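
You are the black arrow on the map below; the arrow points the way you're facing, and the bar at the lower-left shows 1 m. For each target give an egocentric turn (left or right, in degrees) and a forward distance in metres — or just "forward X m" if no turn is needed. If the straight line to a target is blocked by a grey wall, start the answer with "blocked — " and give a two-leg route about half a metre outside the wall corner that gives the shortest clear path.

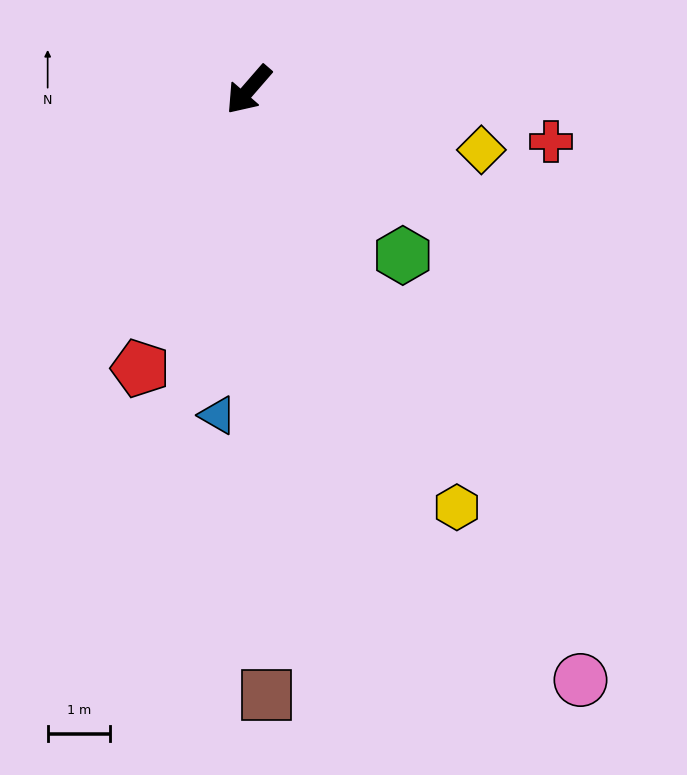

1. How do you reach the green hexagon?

turn left 84°, forward 3.6 m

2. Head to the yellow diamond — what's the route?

turn left 116°, forward 3.8 m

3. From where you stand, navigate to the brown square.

turn left 43°, forward 9.7 m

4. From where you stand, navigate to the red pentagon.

turn left 20°, forward 4.8 m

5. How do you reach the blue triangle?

turn left 35°, forward 5.2 m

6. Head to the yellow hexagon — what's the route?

turn left 67°, forward 7.5 m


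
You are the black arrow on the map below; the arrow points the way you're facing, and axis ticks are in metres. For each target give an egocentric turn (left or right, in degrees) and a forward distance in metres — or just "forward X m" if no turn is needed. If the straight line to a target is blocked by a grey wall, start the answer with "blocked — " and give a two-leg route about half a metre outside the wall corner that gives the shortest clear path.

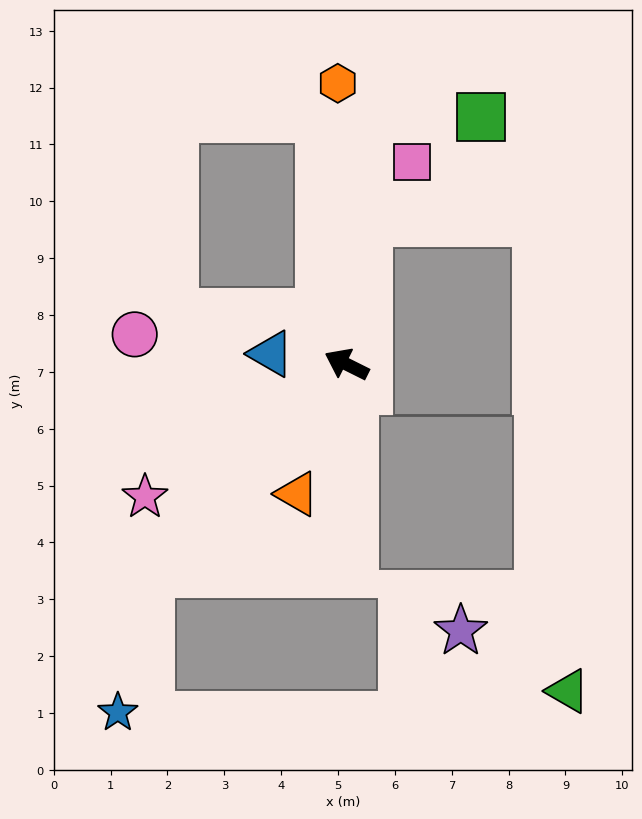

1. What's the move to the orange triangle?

turn left 96°, forward 2.4 m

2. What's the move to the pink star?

turn left 60°, forward 4.2 m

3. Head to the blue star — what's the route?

blocked — turn left 73°, forward 5.0 m, then turn left 30°, forward 2.5 m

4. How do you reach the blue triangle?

turn left 19°, forward 1.3 m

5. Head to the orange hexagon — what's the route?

turn right 62°, forward 4.9 m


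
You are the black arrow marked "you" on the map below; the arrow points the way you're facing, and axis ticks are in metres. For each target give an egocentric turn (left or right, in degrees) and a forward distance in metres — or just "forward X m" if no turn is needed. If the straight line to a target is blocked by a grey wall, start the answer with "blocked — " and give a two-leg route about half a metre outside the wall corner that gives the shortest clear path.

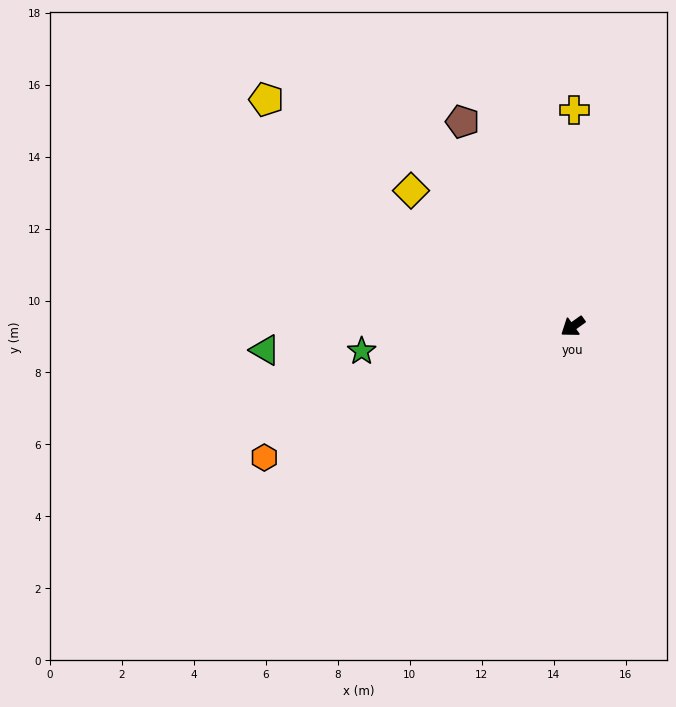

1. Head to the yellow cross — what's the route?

turn right 126°, forward 6.0 m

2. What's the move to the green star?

turn right 29°, forward 5.9 m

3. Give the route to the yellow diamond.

turn right 76°, forward 5.9 m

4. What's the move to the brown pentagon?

turn right 97°, forward 6.5 m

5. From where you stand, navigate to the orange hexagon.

turn right 13°, forward 9.3 m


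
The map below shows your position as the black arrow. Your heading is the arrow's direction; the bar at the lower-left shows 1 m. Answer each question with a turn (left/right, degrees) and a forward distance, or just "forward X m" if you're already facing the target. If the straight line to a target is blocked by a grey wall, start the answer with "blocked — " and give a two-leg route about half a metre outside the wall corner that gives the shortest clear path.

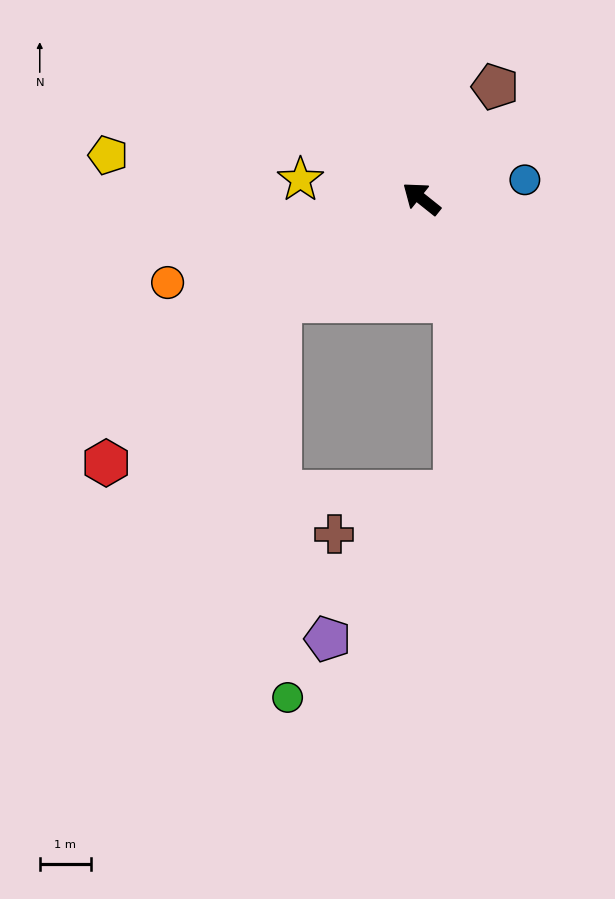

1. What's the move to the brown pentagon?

turn right 85°, forward 2.6 m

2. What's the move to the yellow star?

turn left 30°, forward 2.4 m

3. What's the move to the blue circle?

turn right 131°, forward 2.1 m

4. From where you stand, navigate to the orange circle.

turn left 57°, forward 5.2 m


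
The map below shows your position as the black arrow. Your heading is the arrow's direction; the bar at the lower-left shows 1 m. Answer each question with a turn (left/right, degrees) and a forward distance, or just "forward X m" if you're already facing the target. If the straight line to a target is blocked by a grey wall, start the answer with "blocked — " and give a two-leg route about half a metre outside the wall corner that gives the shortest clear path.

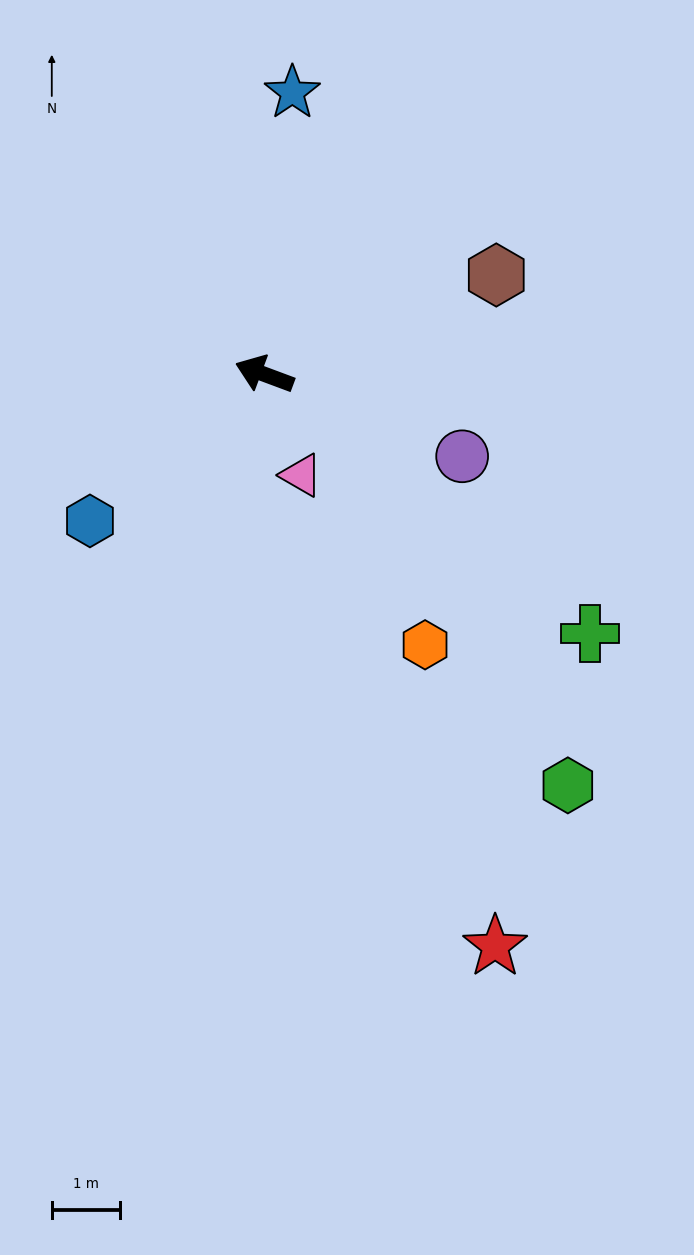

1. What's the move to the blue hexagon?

turn left 60°, forward 3.3 m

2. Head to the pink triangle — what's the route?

turn left 130°, forward 1.6 m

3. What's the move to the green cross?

turn left 162°, forward 6.1 m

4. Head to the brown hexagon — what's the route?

turn right 136°, forward 3.7 m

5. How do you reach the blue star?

turn right 75°, forward 4.1 m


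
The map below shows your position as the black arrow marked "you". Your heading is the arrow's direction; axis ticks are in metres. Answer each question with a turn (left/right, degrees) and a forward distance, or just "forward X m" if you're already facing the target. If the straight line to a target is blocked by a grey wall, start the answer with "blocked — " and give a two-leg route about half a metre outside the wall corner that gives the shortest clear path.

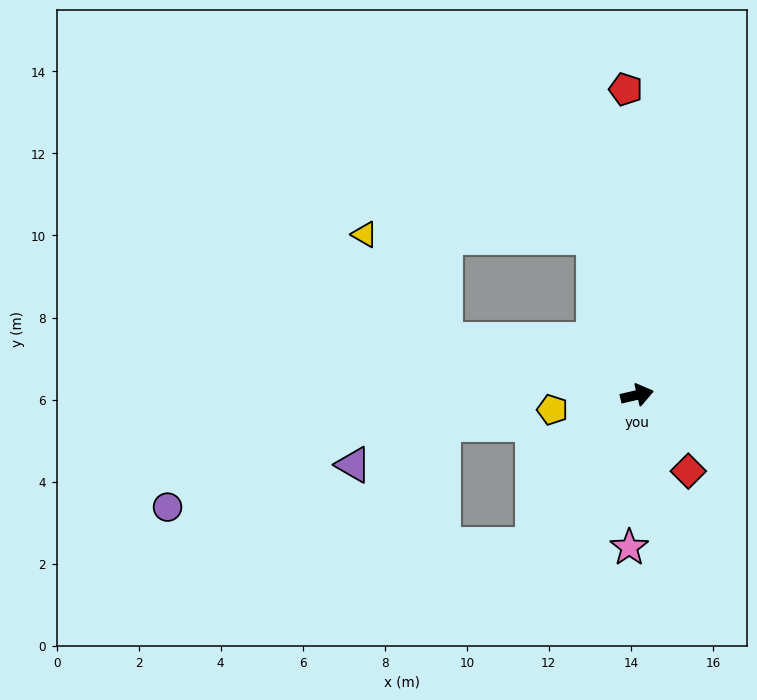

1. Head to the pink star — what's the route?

turn right 106°, forward 3.7 m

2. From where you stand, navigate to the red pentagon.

turn left 79°, forward 7.5 m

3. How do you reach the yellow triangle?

blocked — turn left 151°, forward 4.9 m, then turn right 36°, forward 3.2 m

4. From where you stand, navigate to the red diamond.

turn right 69°, forward 2.2 m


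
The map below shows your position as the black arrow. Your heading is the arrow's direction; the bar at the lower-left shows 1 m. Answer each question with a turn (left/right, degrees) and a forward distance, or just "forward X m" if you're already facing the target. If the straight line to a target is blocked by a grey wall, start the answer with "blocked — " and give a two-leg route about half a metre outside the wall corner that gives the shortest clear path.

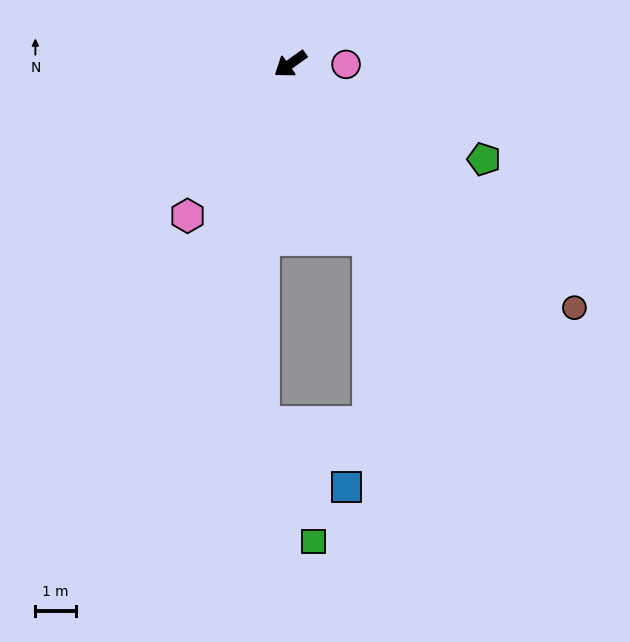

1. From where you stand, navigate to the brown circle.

turn left 104°, forward 9.2 m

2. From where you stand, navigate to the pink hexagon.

turn left 20°, forward 4.5 m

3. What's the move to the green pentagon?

turn left 118°, forward 5.3 m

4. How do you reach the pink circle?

turn left 144°, forward 1.4 m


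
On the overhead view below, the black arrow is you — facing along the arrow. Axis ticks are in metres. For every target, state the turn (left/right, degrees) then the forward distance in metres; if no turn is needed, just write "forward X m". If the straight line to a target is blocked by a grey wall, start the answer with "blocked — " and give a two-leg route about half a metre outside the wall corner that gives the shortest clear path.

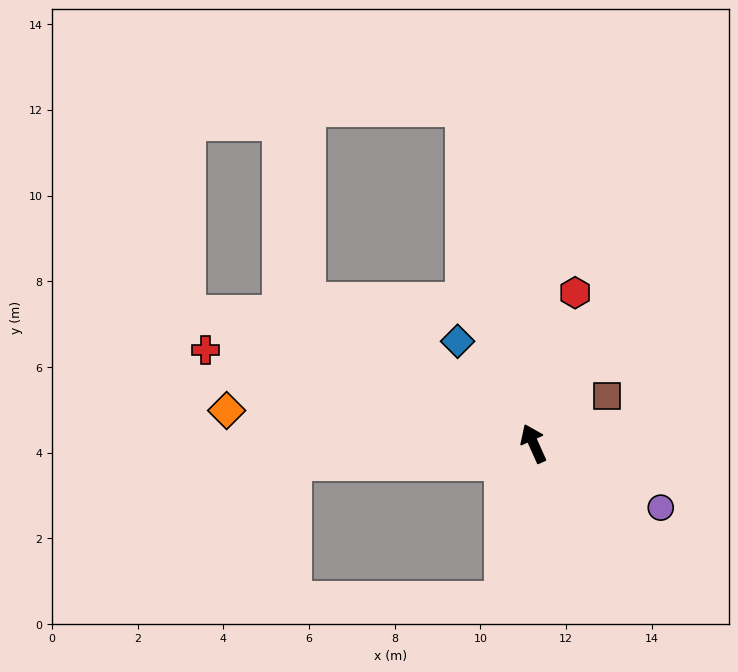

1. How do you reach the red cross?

turn left 50°, forward 8.0 m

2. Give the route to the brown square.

turn right 81°, forward 2.0 m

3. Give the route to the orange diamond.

turn left 60°, forward 7.2 m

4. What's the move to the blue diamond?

turn left 12°, forward 3.0 m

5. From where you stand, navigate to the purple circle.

turn right 141°, forward 3.3 m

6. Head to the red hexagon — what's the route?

turn right 40°, forward 3.7 m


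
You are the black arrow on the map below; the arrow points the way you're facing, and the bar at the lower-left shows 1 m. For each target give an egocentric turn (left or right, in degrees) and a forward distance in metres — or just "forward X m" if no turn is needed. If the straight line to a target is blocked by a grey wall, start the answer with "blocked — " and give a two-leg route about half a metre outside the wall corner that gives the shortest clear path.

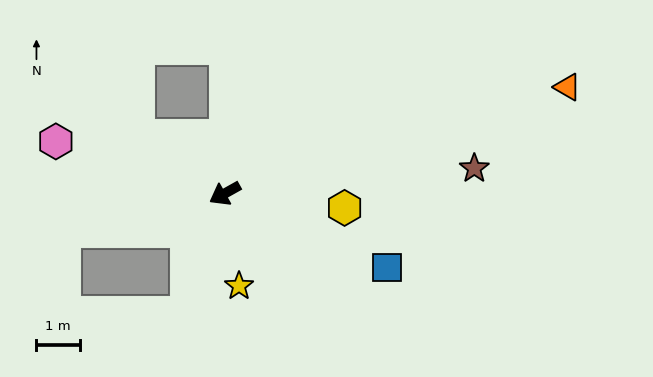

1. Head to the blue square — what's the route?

turn left 126°, forward 4.1 m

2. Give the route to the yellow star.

turn left 69°, forward 2.2 m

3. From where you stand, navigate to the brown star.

turn left 157°, forward 5.8 m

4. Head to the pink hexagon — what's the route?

turn right 46°, forward 4.1 m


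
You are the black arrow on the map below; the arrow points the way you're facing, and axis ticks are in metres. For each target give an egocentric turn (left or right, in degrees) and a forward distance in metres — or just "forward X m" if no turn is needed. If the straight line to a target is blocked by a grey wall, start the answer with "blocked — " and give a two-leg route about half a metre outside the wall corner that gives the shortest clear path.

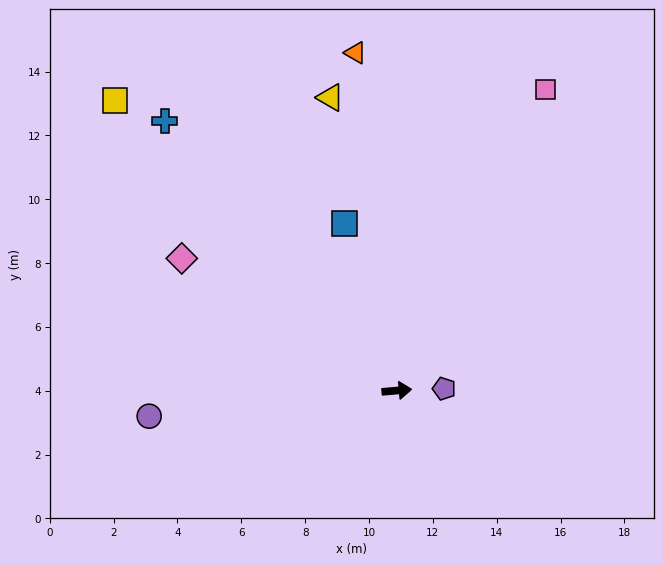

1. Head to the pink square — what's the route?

turn left 59°, forward 10.5 m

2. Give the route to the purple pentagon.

turn right 3°, forward 1.5 m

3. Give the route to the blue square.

turn left 102°, forward 5.5 m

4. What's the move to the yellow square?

turn left 129°, forward 12.7 m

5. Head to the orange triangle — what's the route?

turn left 92°, forward 10.7 m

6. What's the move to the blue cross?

turn left 126°, forward 11.1 m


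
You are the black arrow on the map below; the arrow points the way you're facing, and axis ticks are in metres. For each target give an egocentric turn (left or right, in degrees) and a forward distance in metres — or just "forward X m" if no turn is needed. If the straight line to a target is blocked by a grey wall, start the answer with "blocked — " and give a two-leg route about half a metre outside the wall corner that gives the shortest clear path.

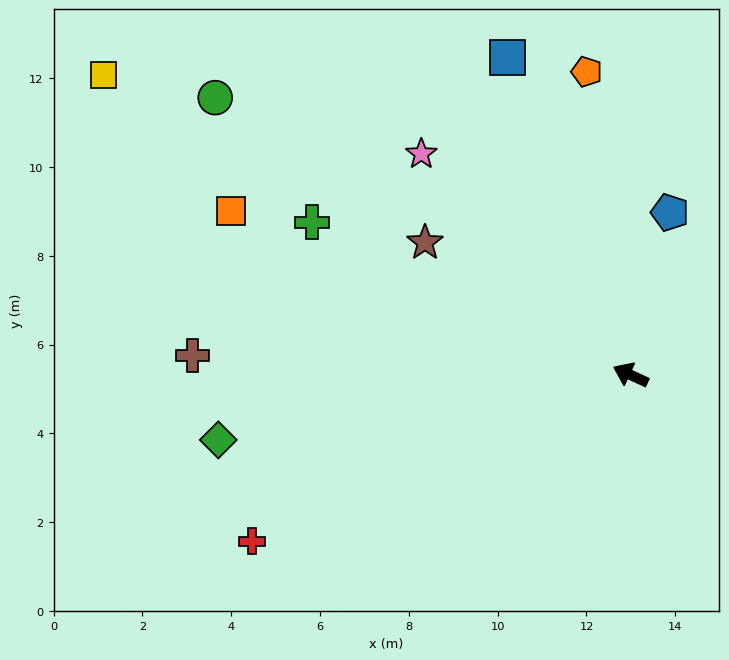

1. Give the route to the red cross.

turn left 49°, forward 9.3 m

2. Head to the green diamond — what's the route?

turn left 34°, forward 9.4 m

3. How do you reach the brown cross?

turn left 22°, forward 9.9 m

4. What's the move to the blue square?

turn right 44°, forward 7.7 m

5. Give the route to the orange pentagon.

turn right 57°, forward 6.9 m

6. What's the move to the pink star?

turn right 22°, forward 6.9 m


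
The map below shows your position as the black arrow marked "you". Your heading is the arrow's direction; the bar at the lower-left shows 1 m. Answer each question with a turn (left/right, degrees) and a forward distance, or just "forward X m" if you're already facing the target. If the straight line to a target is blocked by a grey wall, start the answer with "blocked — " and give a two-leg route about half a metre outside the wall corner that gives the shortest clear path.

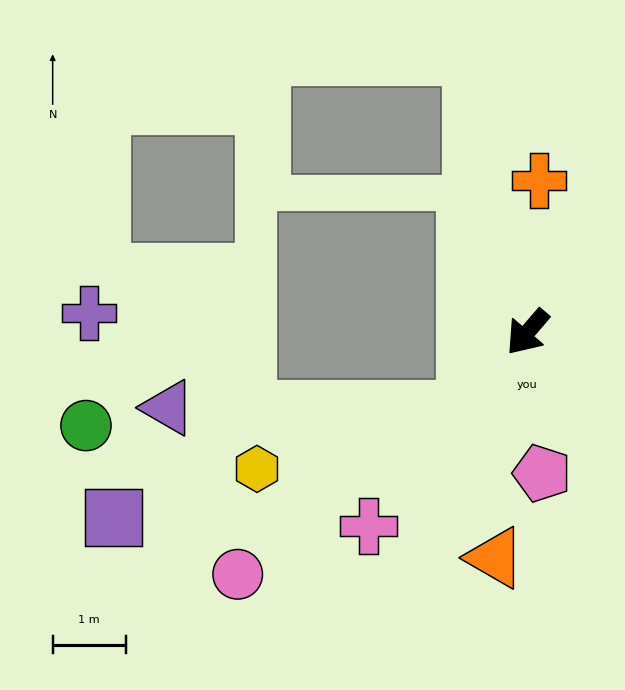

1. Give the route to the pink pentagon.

turn left 46°, forward 1.9 m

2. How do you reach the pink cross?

forward 3.4 m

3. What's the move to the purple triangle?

blocked — turn left 4°, forward 1.4 m, then turn right 54°, forward 4.1 m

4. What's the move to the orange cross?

turn right 144°, forward 2.1 m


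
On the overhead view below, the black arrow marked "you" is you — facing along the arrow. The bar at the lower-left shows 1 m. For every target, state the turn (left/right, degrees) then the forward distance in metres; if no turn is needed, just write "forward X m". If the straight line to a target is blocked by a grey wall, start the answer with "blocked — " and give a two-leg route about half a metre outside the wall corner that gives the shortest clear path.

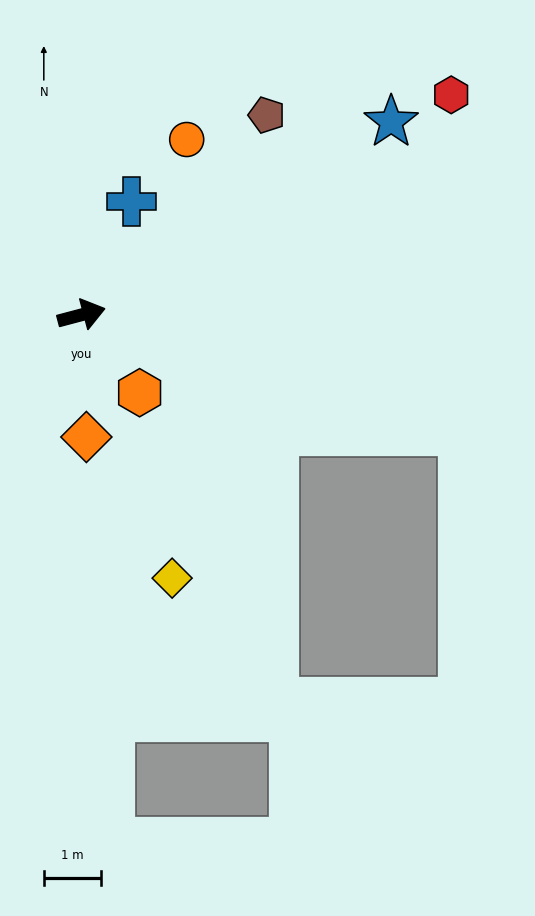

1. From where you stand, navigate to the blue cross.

turn left 51°, forward 2.2 m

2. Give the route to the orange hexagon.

turn right 68°, forward 1.7 m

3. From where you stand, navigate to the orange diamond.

turn right 103°, forward 2.1 m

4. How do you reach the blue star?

turn left 17°, forward 6.3 m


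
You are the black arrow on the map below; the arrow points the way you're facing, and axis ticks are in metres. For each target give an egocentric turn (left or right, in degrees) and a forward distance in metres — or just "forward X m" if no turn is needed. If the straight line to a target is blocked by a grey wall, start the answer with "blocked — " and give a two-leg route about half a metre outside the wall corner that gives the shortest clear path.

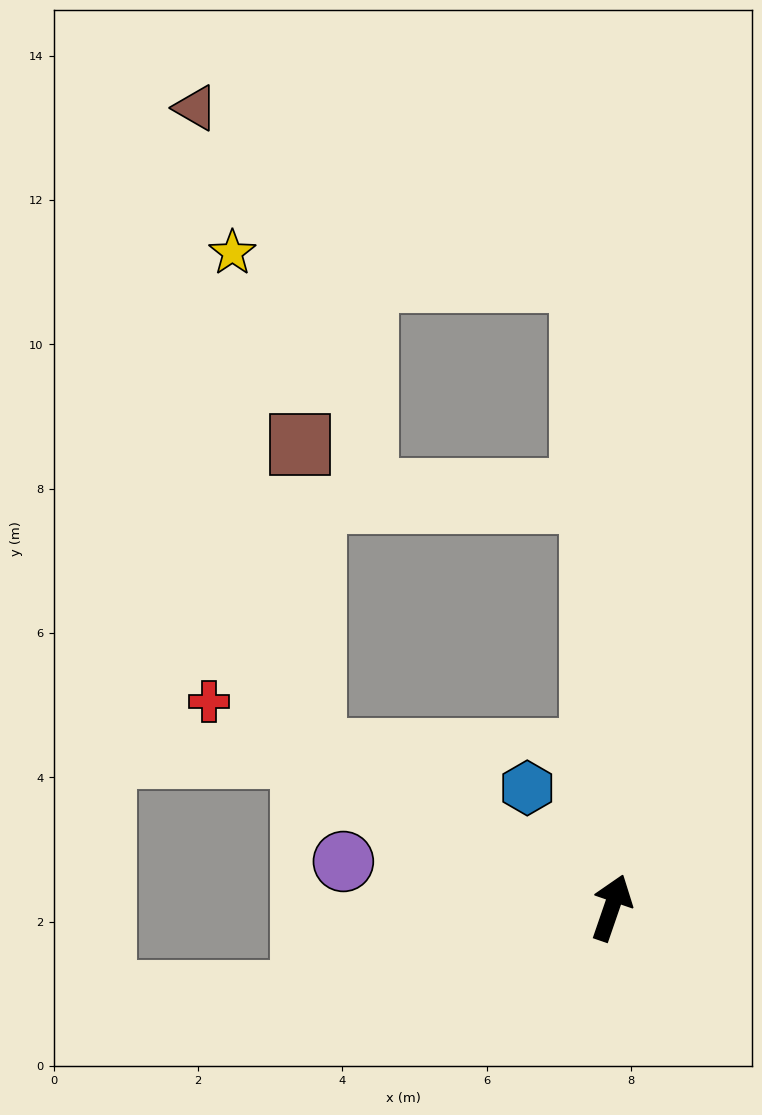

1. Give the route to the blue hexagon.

turn left 54°, forward 2.0 m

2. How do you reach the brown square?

blocked — turn left 81°, forward 4.7 m, then turn right 59°, forward 4.2 m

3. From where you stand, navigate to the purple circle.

turn left 99°, forward 3.8 m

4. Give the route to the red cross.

turn left 82°, forward 6.3 m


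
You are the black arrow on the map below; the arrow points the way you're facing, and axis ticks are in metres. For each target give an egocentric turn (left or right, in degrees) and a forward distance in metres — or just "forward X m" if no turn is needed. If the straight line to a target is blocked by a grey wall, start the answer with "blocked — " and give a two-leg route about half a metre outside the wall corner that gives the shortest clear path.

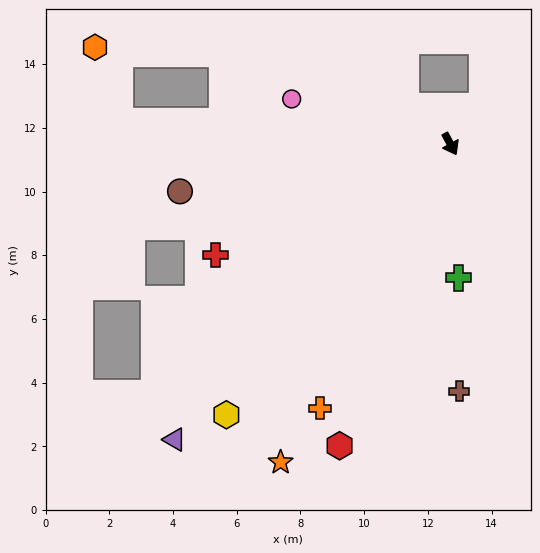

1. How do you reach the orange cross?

turn right 55°, forward 9.3 m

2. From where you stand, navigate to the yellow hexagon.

turn right 68°, forward 11.0 m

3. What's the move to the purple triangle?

turn right 71°, forward 12.7 m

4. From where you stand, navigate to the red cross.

turn right 93°, forward 8.2 m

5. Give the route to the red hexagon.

turn right 48°, forward 10.1 m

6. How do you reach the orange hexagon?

blocked — turn right 140°, forward 7.7 m, then turn left 19°, forward 4.0 m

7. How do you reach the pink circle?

turn right 134°, forward 5.2 m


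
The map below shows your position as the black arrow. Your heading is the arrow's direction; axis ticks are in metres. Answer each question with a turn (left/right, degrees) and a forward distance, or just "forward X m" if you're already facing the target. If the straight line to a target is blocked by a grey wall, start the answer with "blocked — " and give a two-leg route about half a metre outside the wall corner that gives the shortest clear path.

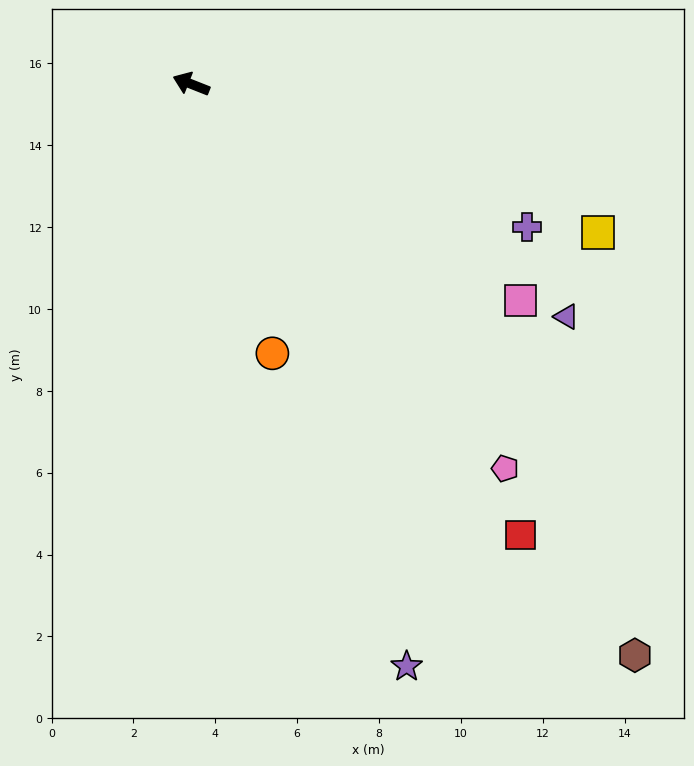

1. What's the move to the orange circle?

turn left 128°, forward 6.9 m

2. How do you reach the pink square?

turn left 168°, forward 9.6 m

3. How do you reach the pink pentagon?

turn left 151°, forward 12.1 m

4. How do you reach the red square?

turn left 148°, forward 13.6 m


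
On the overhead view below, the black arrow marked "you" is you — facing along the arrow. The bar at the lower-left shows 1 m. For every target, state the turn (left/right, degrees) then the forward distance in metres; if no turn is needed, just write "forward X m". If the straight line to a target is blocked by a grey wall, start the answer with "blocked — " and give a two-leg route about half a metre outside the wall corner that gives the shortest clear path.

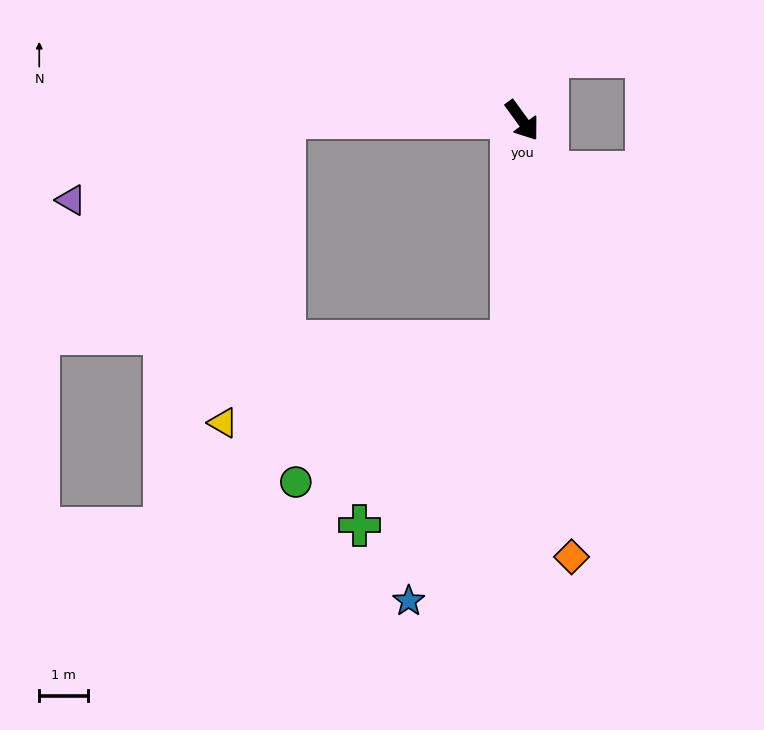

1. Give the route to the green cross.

blocked — turn right 39°, forward 4.6 m, then turn right 36°, forward 4.9 m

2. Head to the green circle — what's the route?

blocked — turn right 39°, forward 4.6 m, then turn right 54°, forward 5.3 m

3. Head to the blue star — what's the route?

blocked — turn right 39°, forward 4.6 m, then turn right 19°, forward 5.8 m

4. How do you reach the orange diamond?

turn right 30°, forward 9.1 m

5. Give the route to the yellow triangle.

blocked — turn right 39°, forward 4.6 m, then turn right 71°, forward 6.2 m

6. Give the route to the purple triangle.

blocked — turn right 127°, forward 4.9 m, then turn left 22°, forward 4.7 m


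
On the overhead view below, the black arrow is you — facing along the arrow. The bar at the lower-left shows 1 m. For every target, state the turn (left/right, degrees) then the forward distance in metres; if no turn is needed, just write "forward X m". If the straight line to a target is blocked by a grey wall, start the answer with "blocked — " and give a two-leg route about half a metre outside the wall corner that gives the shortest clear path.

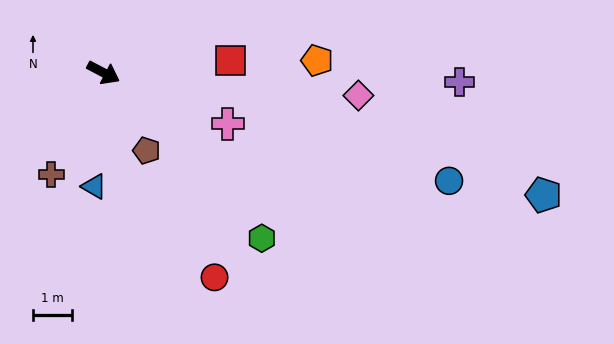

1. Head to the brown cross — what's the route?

turn right 89°, forward 2.9 m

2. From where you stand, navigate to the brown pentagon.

turn right 33°, forward 2.3 m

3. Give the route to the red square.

turn left 33°, forward 3.2 m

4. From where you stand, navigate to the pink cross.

turn left 5°, forward 3.4 m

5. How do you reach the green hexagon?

turn right 19°, forward 5.8 m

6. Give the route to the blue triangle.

turn right 67°, forward 2.9 m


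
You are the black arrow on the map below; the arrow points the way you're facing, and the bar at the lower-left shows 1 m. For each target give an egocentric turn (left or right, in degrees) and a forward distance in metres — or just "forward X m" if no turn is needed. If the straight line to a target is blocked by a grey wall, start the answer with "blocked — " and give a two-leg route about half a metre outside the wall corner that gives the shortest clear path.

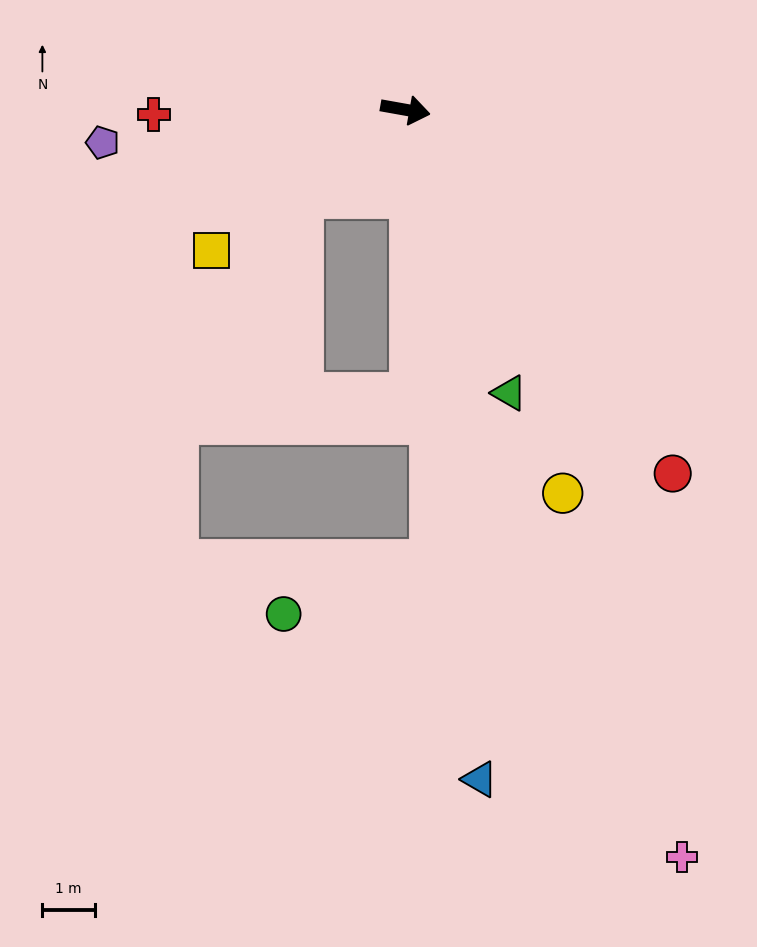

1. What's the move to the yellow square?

turn right 134°, forward 4.6 m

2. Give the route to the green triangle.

turn right 60°, forward 5.8 m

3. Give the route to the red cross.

turn right 169°, forward 4.8 m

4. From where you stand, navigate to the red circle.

turn right 44°, forward 8.6 m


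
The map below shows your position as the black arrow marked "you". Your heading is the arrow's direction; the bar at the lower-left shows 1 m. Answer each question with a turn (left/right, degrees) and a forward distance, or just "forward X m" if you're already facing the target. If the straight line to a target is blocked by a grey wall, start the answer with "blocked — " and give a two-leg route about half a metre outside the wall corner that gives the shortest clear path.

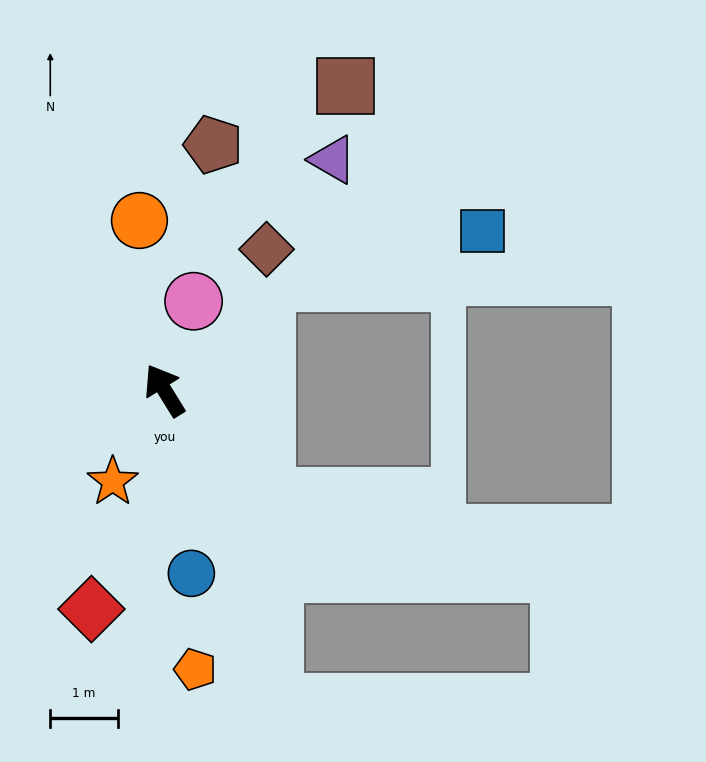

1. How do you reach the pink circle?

turn right 50°, forward 1.4 m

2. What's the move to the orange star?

turn left 119°, forward 1.6 m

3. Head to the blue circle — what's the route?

turn left 157°, forward 2.7 m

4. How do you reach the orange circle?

turn right 23°, forward 2.5 m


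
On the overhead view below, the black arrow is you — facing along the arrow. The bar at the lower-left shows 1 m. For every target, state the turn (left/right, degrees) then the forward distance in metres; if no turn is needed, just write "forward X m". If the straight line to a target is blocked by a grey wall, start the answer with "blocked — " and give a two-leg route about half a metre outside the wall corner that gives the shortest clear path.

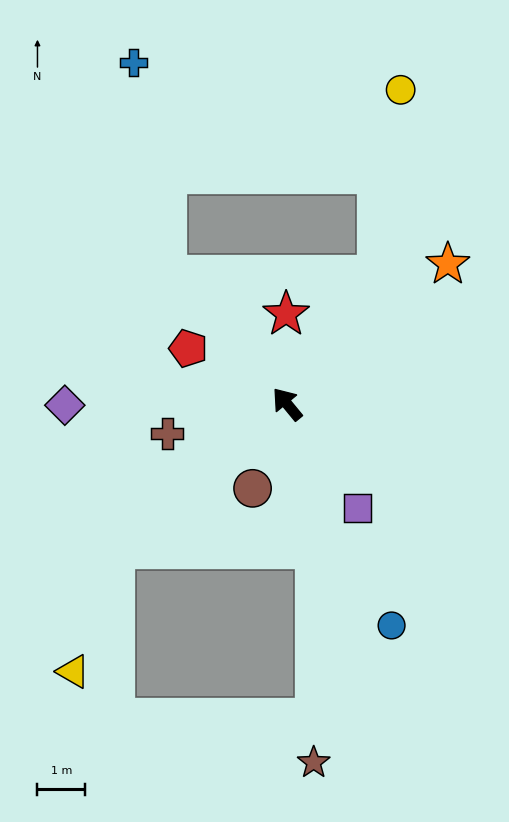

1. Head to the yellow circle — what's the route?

blocked — turn right 75°, forward 3.3 m, then turn left 28°, forward 3.9 m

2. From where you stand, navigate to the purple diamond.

turn left 51°, forward 4.7 m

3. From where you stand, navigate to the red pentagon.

turn left 21°, forward 2.4 m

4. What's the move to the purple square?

turn left 175°, forward 2.6 m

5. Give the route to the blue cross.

blocked — turn left 4°, forward 3.7 m, then turn right 35°, forward 4.5 m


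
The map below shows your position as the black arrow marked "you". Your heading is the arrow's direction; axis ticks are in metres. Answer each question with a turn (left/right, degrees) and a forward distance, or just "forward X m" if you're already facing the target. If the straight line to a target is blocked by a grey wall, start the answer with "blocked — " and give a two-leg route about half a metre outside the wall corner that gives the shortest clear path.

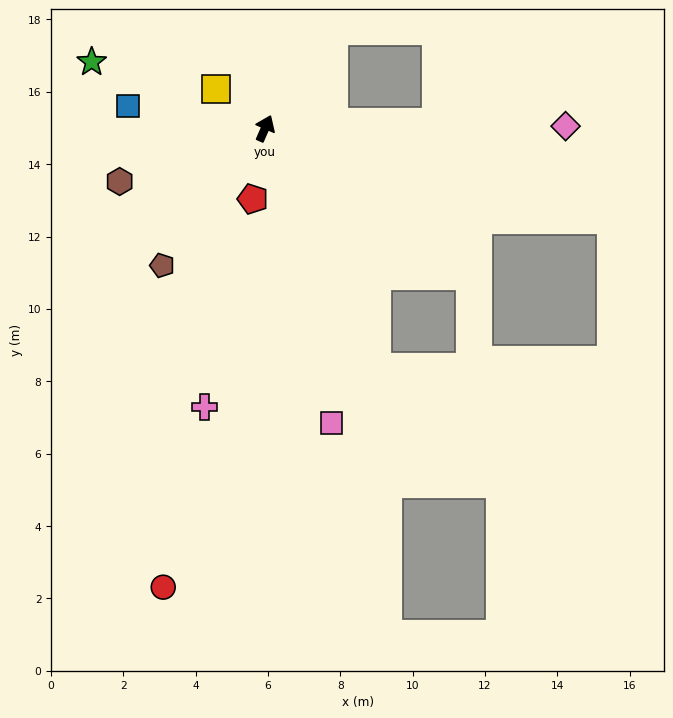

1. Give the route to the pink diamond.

turn right 66°, forward 8.3 m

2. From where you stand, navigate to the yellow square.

turn left 75°, forward 1.7 m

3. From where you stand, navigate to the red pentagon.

turn right 166°, forward 2.0 m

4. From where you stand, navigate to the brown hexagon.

turn left 134°, forward 4.3 m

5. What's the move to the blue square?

turn left 104°, forward 3.8 m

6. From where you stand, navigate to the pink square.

turn right 144°, forward 8.4 m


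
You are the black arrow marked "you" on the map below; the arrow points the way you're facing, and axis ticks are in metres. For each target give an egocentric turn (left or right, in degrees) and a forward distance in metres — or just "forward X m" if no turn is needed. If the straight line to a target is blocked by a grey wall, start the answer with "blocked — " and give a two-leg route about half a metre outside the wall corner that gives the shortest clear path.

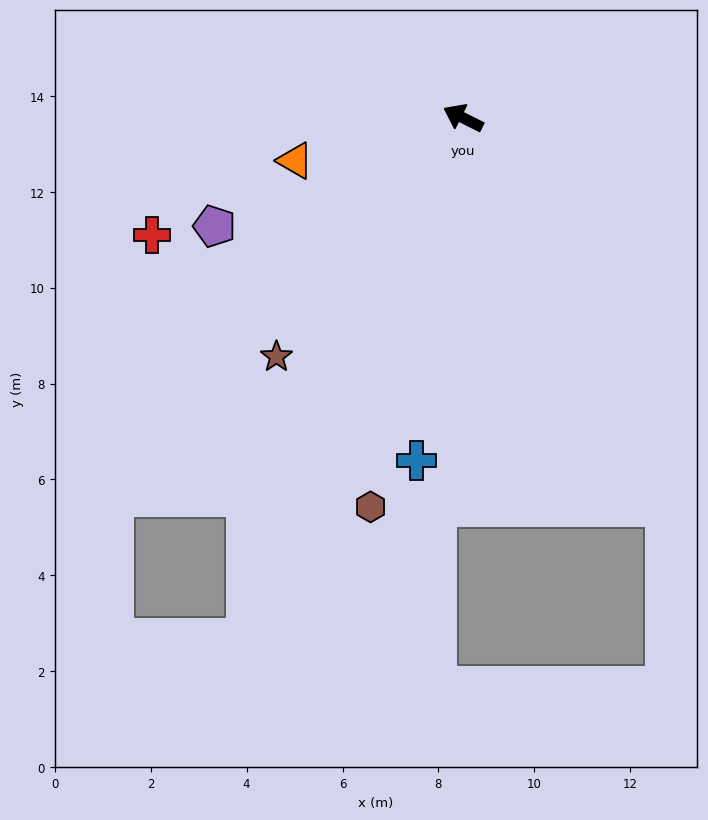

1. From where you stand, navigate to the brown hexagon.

turn left 103°, forward 8.3 m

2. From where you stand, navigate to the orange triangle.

turn left 41°, forward 3.6 m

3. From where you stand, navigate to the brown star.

turn left 79°, forward 6.3 m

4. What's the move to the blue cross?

turn left 109°, forward 7.2 m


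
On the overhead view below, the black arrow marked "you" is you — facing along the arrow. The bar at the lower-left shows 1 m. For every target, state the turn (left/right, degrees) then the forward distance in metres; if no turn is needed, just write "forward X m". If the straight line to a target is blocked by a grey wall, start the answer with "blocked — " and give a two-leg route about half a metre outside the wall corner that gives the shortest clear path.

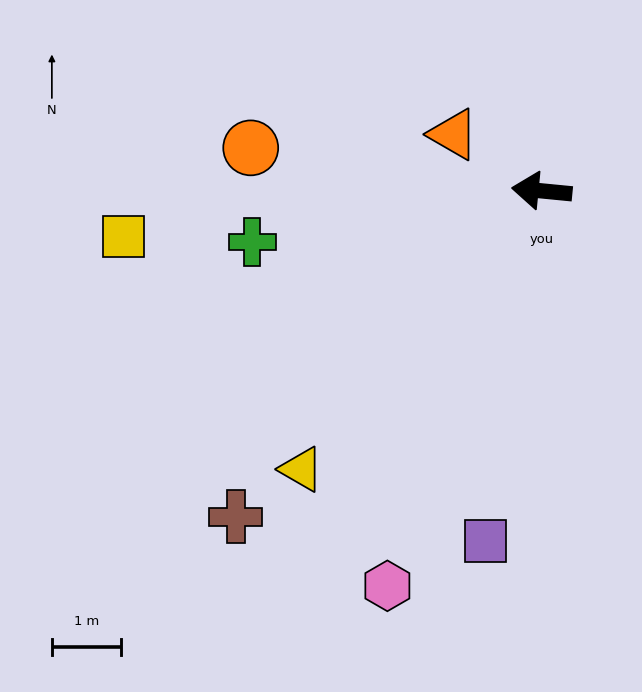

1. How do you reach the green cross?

turn left 16°, forward 4.2 m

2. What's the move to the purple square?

turn left 86°, forward 5.1 m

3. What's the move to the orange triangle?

turn right 27°, forward 1.5 m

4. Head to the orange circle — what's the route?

turn right 3°, forward 4.3 m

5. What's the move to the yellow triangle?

turn left 55°, forward 5.3 m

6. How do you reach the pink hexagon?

turn left 74°, forward 6.1 m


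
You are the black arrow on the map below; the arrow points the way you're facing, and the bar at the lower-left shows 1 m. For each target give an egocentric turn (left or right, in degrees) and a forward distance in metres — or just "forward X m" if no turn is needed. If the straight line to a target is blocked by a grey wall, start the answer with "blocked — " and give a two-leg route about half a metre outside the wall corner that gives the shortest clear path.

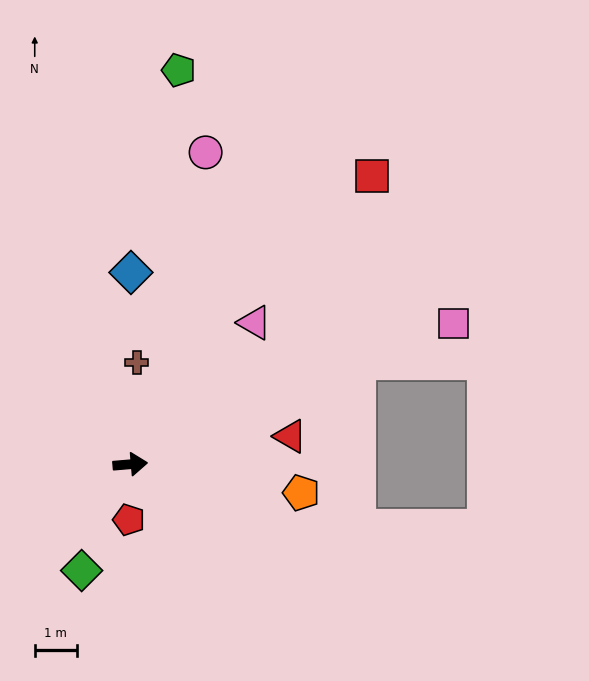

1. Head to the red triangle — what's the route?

turn left 5°, forward 3.9 m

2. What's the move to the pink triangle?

turn left 44°, forward 4.5 m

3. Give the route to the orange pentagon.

turn right 14°, forward 4.1 m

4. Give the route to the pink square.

turn left 19°, forward 8.4 m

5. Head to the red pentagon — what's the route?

turn right 96°, forward 1.3 m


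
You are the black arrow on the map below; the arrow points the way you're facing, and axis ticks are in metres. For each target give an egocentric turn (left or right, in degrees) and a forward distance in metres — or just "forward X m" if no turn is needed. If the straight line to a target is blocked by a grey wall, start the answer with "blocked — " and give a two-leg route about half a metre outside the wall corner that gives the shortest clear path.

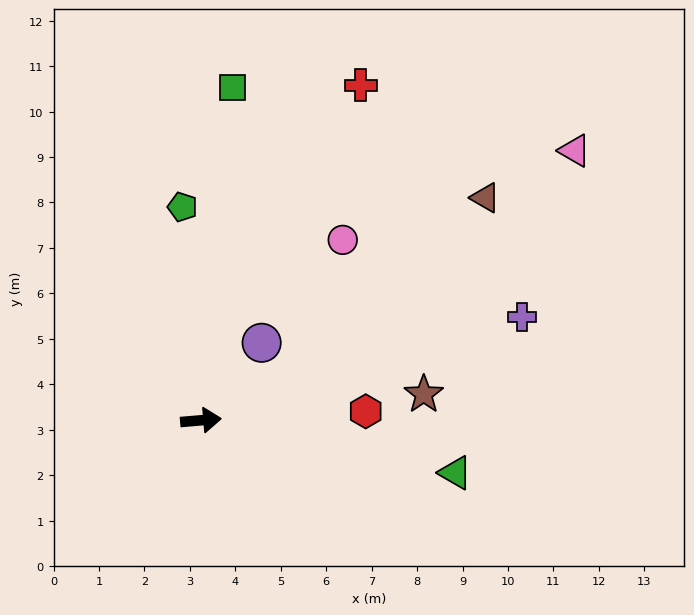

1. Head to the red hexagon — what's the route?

forward 3.6 m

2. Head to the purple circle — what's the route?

turn left 47°, forward 2.2 m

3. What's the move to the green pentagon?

turn left 90°, forward 4.7 m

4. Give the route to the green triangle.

turn right 16°, forward 5.7 m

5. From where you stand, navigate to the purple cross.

turn left 13°, forward 7.4 m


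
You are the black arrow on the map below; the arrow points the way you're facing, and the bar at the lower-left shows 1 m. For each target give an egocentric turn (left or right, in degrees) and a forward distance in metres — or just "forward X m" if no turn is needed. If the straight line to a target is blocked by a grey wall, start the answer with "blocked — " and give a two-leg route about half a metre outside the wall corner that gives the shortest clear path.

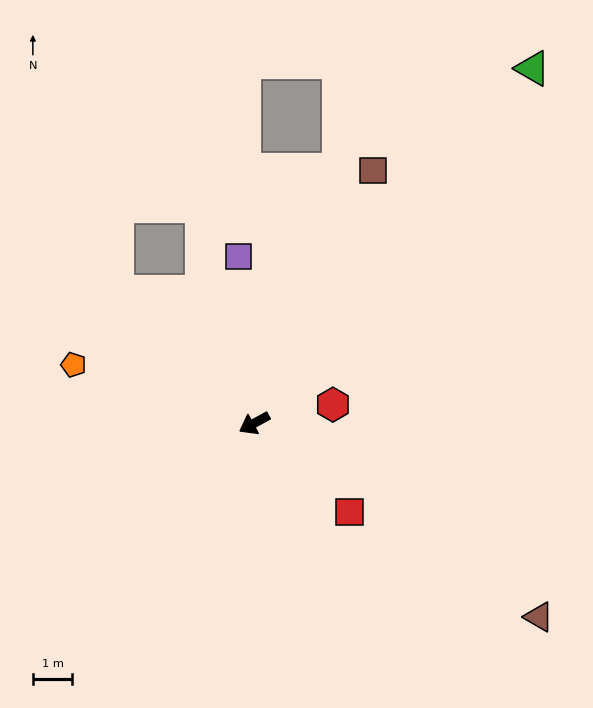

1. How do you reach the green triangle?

turn right 157°, forward 11.4 m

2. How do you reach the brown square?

turn right 144°, forward 7.0 m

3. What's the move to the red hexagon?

turn left 165°, forward 2.0 m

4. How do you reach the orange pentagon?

turn right 47°, forward 4.8 m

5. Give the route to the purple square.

turn right 113°, forward 4.2 m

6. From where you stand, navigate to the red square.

turn left 108°, forward 3.3 m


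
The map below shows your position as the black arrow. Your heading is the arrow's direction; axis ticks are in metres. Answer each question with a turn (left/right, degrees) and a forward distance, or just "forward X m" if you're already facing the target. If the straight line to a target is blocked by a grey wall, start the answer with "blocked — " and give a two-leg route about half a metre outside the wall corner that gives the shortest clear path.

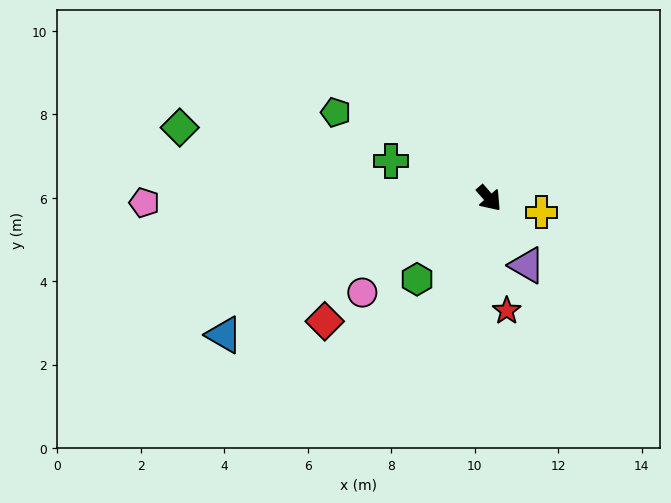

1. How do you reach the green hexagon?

turn right 83°, forward 2.6 m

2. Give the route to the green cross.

turn right 152°, forward 2.5 m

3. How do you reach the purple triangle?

turn right 12°, forward 1.8 m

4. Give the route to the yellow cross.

turn left 34°, forward 1.3 m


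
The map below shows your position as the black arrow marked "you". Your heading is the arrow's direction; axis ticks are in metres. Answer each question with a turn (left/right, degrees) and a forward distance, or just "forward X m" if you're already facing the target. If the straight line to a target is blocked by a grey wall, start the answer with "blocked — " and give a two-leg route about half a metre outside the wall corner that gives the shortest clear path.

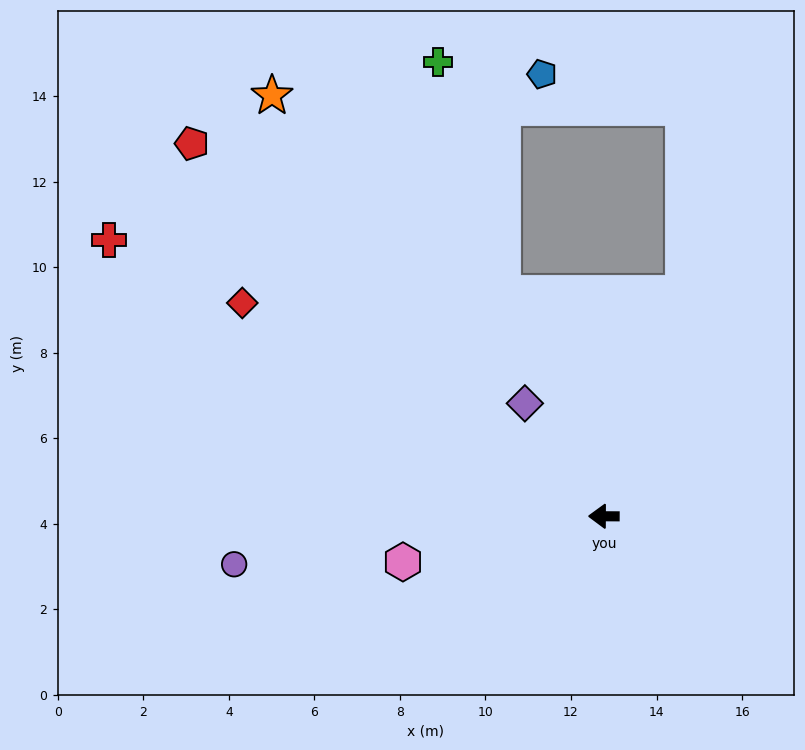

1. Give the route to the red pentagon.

turn right 42°, forward 13.0 m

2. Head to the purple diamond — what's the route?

turn right 55°, forward 3.2 m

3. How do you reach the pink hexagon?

turn left 13°, forward 4.8 m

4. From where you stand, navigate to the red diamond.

turn right 30°, forward 9.8 m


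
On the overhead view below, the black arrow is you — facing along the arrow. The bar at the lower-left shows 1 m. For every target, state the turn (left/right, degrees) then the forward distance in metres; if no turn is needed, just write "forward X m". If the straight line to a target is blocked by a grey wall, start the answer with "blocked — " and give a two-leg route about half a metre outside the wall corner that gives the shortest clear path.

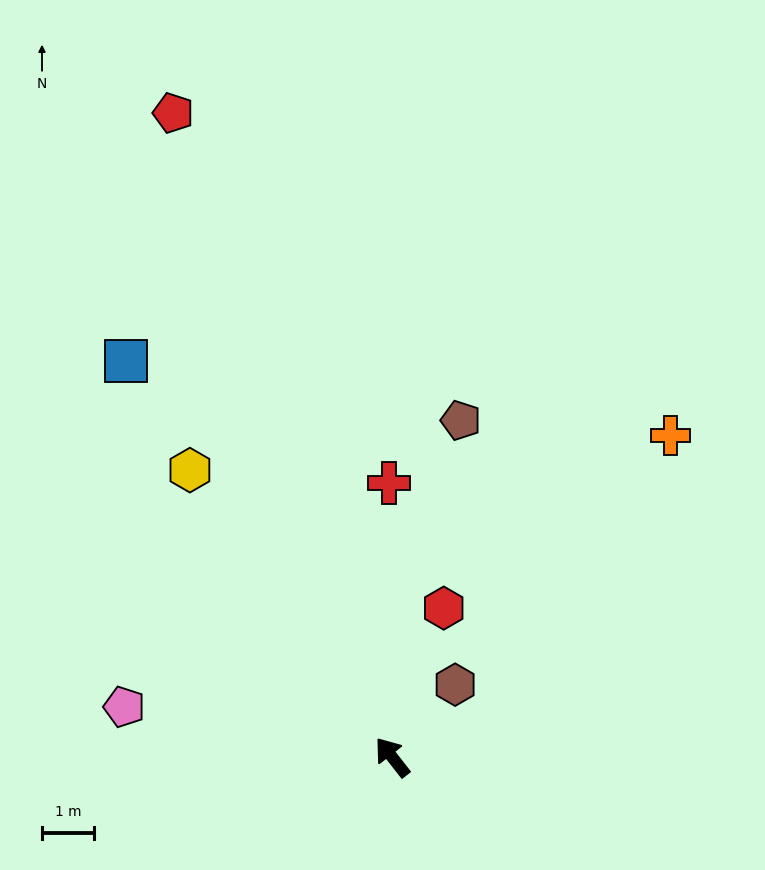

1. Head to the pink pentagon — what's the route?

turn left 41°, forward 5.3 m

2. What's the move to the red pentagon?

turn right 19°, forward 13.2 m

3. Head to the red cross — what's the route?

turn right 37°, forward 5.3 m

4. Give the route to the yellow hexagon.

turn right 3°, forward 6.8 m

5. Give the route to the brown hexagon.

turn right 79°, forward 1.9 m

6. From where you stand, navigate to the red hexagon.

turn right 57°, forward 3.1 m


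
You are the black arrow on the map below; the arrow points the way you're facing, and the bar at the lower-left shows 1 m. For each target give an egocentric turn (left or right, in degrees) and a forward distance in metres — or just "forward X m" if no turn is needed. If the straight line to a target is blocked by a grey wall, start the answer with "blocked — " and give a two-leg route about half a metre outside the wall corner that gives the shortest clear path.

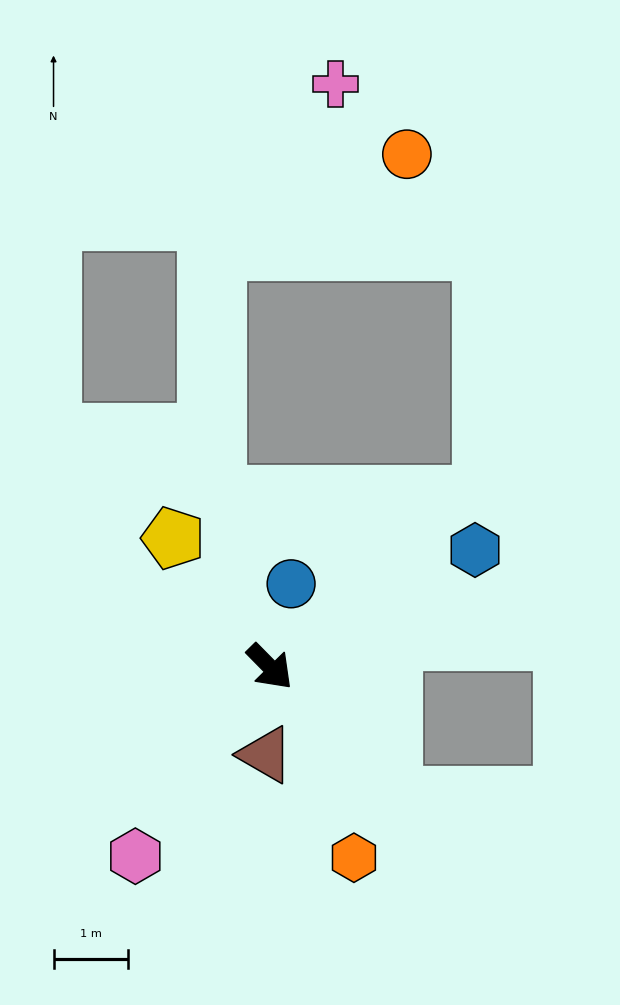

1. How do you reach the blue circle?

turn left 121°, forward 1.2 m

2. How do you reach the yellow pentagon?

turn left 172°, forward 2.2 m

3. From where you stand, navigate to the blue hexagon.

turn left 75°, forward 3.2 m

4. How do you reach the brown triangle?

turn right 47°, forward 1.2 m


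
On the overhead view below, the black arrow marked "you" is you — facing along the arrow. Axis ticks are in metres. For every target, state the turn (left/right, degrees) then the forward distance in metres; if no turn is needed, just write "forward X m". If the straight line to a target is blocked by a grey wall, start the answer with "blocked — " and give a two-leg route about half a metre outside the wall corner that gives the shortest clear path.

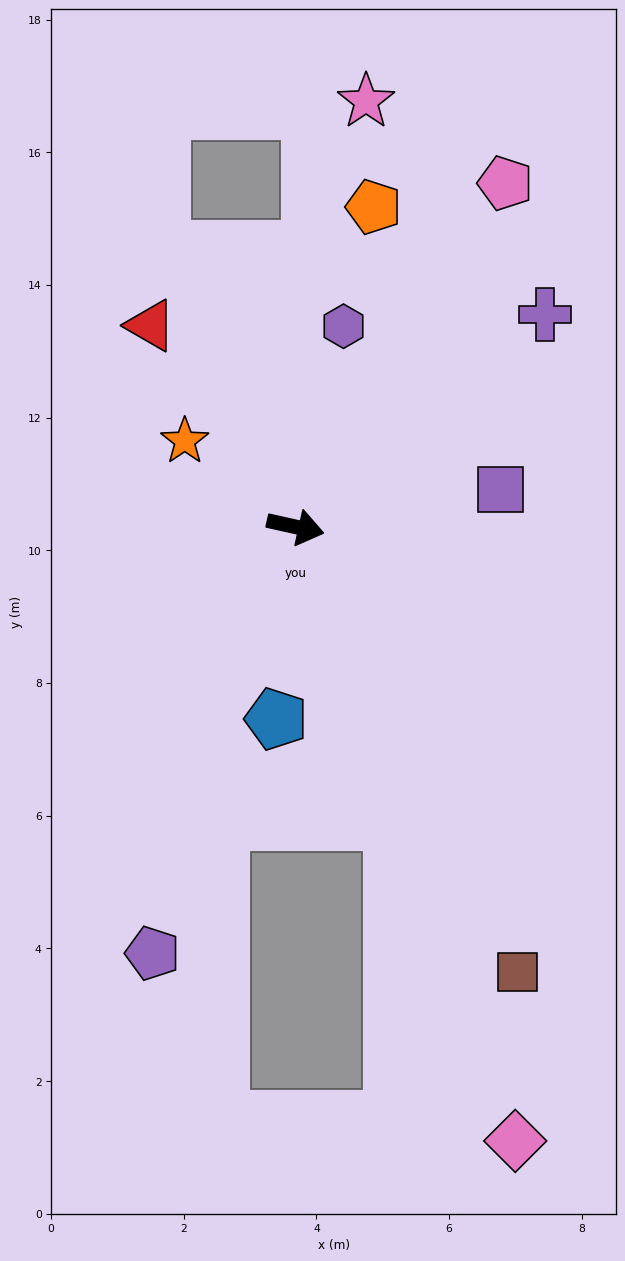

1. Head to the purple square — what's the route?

turn left 23°, forward 3.1 m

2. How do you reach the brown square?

turn right 51°, forward 7.5 m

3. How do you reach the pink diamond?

turn right 58°, forward 9.8 m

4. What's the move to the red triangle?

turn left 138°, forward 3.7 m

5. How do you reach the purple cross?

turn left 53°, forward 4.9 m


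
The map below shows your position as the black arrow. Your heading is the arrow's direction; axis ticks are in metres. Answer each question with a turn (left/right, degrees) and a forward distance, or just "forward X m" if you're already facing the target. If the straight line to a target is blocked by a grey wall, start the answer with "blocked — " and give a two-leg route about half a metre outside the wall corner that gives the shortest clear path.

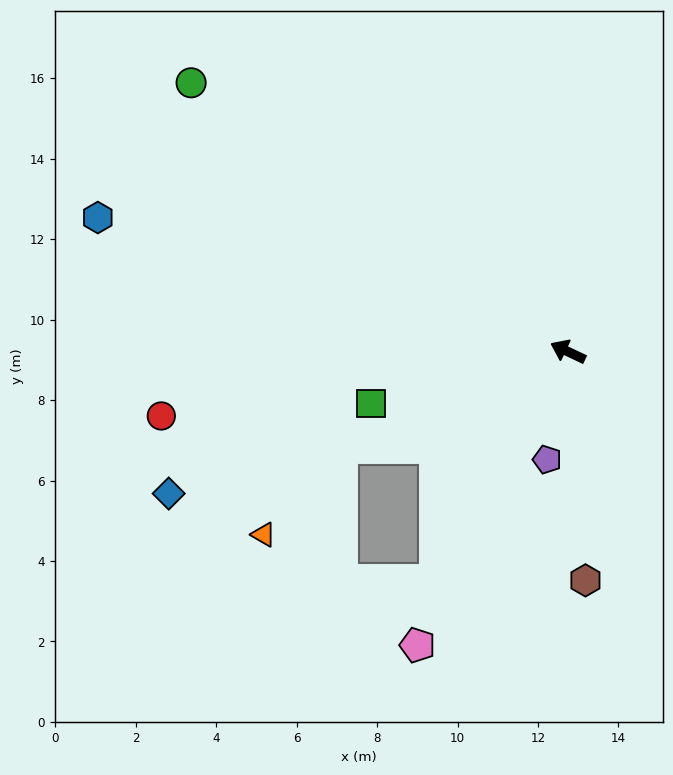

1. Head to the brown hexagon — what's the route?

turn left 120°, forward 5.7 m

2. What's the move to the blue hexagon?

turn left 9°, forward 12.2 m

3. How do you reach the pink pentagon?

turn left 88°, forward 8.2 m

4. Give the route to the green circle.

turn right 10°, forward 11.5 m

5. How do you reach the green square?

turn left 40°, forward 5.1 m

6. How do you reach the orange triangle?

blocked — turn left 48°, forward 6.1 m, then turn left 26°, forward 2.9 m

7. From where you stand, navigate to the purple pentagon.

turn left 104°, forward 2.7 m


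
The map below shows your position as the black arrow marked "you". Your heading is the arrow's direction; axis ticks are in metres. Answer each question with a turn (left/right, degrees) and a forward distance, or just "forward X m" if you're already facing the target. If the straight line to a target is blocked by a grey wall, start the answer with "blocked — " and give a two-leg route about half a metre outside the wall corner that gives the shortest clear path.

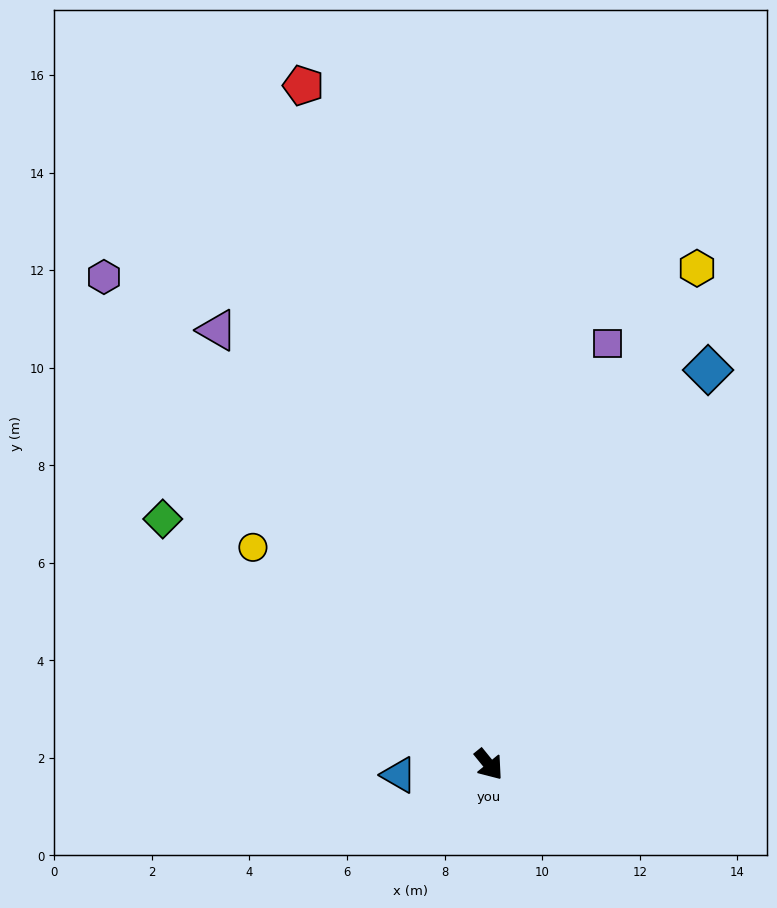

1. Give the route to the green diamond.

turn right 166°, forward 8.4 m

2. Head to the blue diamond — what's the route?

turn left 112°, forward 9.3 m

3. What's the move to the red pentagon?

turn left 156°, forward 14.4 m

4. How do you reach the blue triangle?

turn right 123°, forward 1.9 m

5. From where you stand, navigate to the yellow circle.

turn right 172°, forward 6.6 m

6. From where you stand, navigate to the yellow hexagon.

turn left 118°, forward 11.0 m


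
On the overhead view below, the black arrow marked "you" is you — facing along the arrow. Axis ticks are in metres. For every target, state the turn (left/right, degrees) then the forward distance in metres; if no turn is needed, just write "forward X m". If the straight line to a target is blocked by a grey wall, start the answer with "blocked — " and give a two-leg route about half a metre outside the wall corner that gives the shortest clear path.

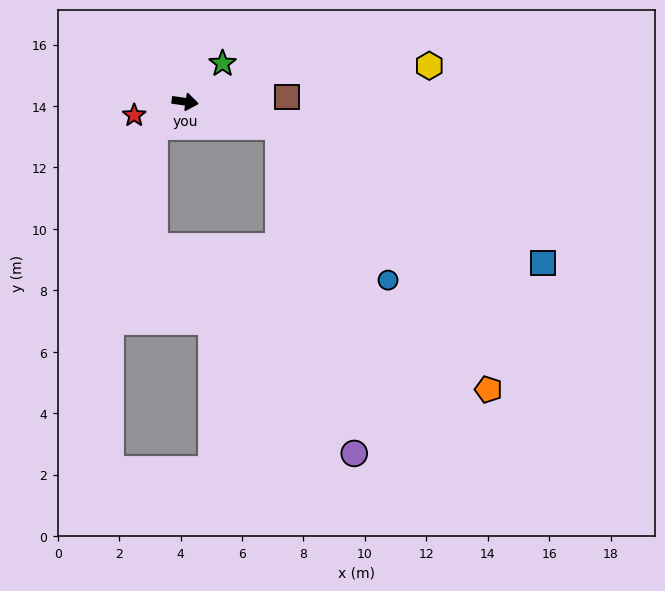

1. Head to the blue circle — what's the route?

blocked — turn right 7°, forward 3.1 m, then turn right 39°, forward 6.1 m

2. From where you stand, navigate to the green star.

turn left 54°, forward 1.7 m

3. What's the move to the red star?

turn right 157°, forward 1.7 m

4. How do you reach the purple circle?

blocked — turn right 7°, forward 3.1 m, then turn right 62°, forward 10.9 m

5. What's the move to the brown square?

turn left 11°, forward 3.3 m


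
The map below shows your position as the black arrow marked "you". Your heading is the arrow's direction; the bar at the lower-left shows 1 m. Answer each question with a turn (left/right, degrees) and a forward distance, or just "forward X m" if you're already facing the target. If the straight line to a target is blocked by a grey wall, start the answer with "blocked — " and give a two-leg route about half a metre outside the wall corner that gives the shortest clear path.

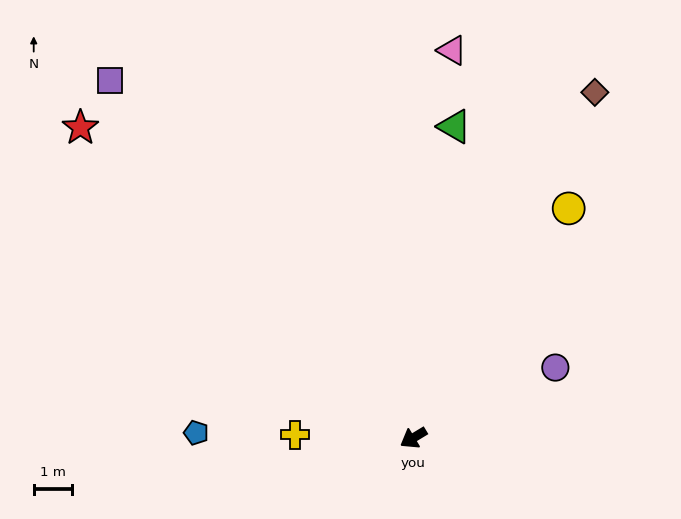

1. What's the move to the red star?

turn right 74°, forward 11.9 m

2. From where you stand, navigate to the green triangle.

turn right 129°, forward 8.2 m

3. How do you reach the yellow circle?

turn right 155°, forward 7.2 m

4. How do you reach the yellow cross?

turn right 33°, forward 3.1 m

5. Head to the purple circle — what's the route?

turn left 175°, forward 4.1 m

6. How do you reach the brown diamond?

turn right 149°, forward 10.2 m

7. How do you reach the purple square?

turn right 81°, forward 12.3 m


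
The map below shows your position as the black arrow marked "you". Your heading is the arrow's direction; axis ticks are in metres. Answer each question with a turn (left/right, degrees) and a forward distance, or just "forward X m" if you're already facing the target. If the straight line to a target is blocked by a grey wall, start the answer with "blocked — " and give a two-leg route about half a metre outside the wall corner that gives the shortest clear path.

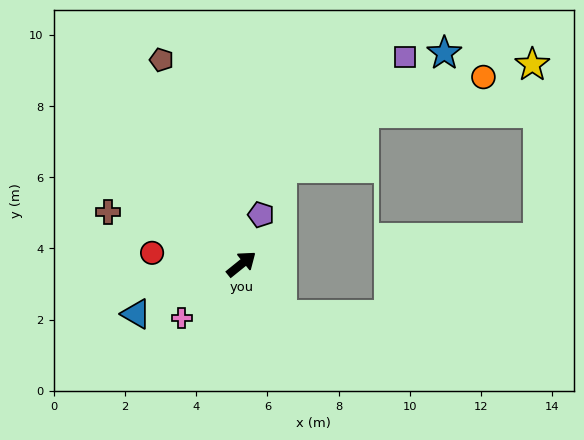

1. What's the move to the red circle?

turn left 134°, forward 2.5 m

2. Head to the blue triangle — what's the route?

turn left 166°, forward 3.3 m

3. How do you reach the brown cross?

turn left 120°, forward 4.0 m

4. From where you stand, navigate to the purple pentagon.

turn left 29°, forward 1.5 m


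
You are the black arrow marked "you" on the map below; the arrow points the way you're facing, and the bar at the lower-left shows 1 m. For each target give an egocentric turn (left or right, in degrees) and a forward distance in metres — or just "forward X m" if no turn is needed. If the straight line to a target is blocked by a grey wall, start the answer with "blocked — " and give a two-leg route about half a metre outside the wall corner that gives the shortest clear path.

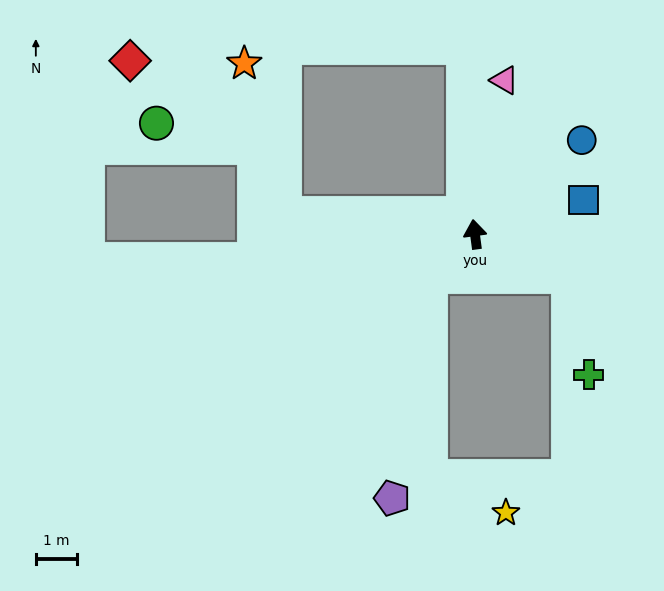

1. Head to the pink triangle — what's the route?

turn right 18°, forward 3.8 m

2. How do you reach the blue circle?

turn right 56°, forward 3.4 m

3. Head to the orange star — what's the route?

blocked — turn left 76°, forward 4.6 m, then turn right 69°, forward 3.8 m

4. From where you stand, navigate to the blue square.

turn right 80°, forward 2.8 m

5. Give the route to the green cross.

blocked — turn right 122°, forward 2.5 m, then turn right 54°, forward 2.4 m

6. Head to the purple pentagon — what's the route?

blocked — turn left 125°, forward 1.5 m, then turn left 38°, forward 5.4 m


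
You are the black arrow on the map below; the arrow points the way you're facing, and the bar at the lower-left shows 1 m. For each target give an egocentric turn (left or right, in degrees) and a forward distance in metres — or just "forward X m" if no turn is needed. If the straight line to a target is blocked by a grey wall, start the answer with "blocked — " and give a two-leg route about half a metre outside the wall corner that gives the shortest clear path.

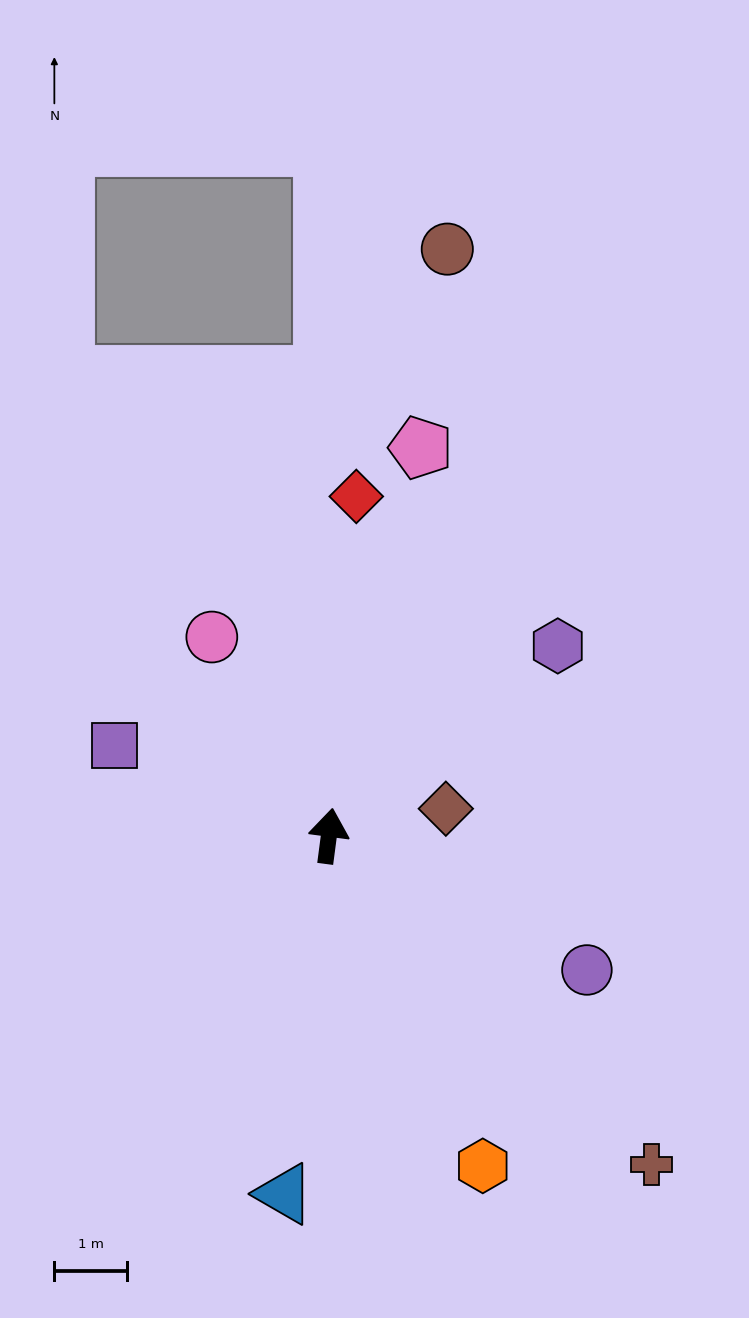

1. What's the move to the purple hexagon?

turn right 43°, forward 4.1 m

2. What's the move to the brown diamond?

turn right 69°, forward 1.7 m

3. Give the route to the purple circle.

turn right 110°, forward 4.0 m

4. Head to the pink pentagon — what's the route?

turn right 6°, forward 5.5 m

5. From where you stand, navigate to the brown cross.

turn right 128°, forward 6.3 m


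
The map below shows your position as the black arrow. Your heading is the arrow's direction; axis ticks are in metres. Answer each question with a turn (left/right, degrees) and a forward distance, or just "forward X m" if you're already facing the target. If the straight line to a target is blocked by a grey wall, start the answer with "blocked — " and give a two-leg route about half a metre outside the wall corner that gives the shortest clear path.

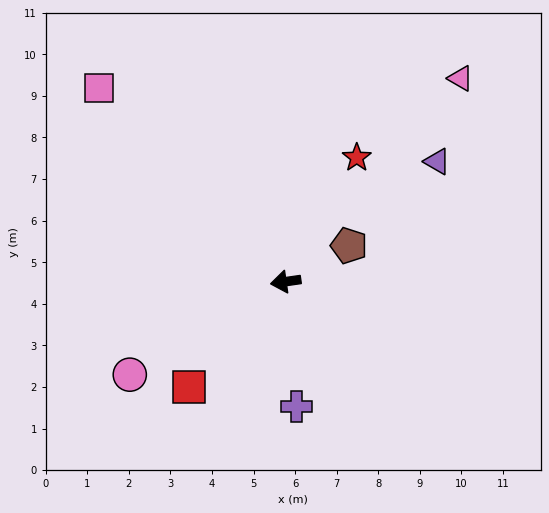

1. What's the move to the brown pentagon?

turn right 159°, forward 1.8 m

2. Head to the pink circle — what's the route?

turn left 23°, forward 4.4 m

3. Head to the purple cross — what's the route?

turn left 87°, forward 3.0 m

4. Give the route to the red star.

turn right 128°, forward 3.4 m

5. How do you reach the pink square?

turn right 54°, forward 6.5 m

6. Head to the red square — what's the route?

turn left 39°, forward 3.4 m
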